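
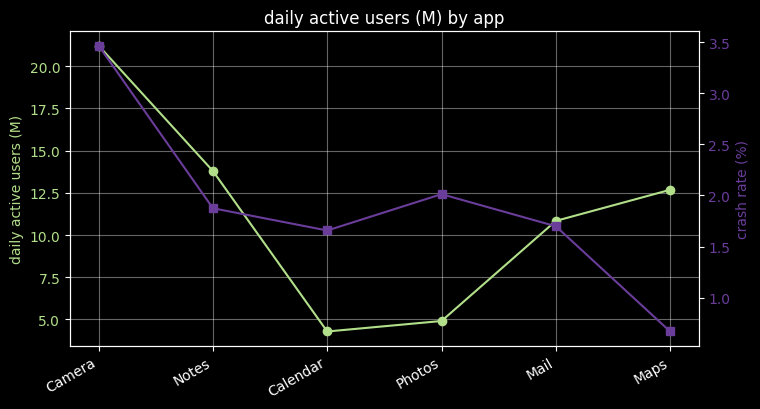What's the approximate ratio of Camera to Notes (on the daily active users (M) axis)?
≈ 1.57×

Camera ≈ 22, Notes ≈ 14; 22/14 ≈ 1.57.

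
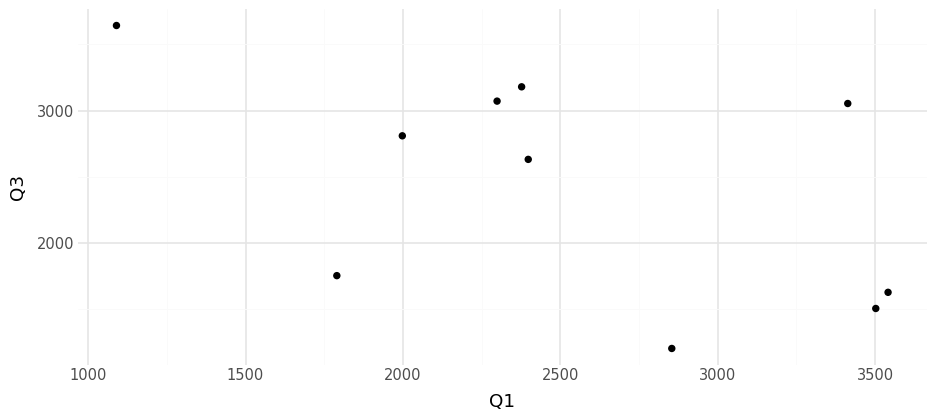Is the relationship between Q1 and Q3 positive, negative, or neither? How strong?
Points are negatively correlated; moderate (|r| ≈ 0.5).

negative, moderate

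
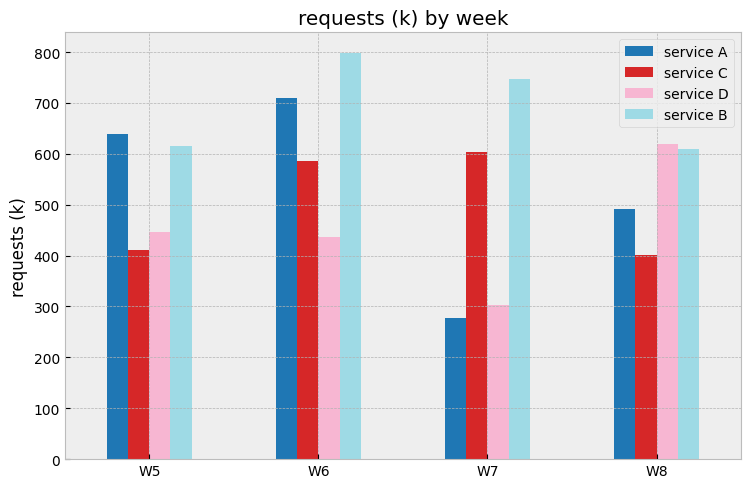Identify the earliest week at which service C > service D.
W5: service C ≈ 400 vs service D ≈ 400 (not yet); W6: service C ≈ 600 vs service D ≈ 400 (first crossover).

W6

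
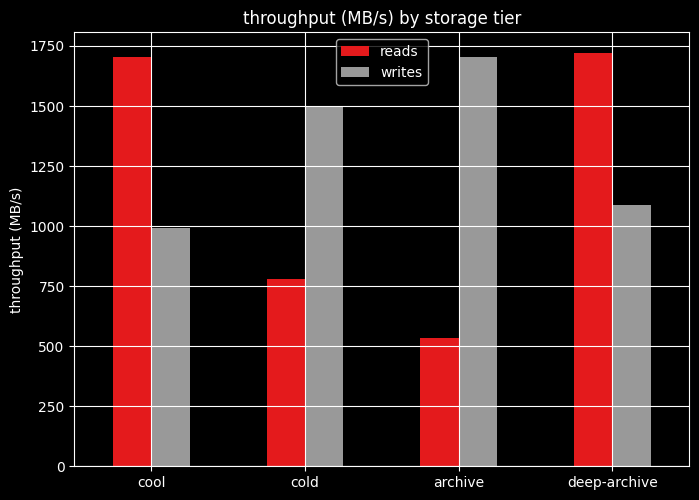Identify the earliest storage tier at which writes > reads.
cool: writes ≈ 1000 vs reads ≈ 1800 (not yet); cold: writes ≈ 1400 vs reads ≈ 800 (first crossover).

cold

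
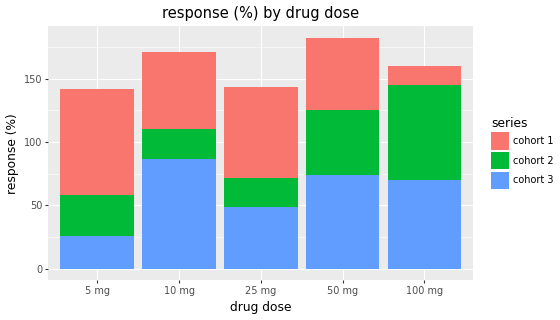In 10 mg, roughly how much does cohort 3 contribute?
≈ 80

cohort 3 top ≈ 80, bottom ≈ 0; segment ≈ 80.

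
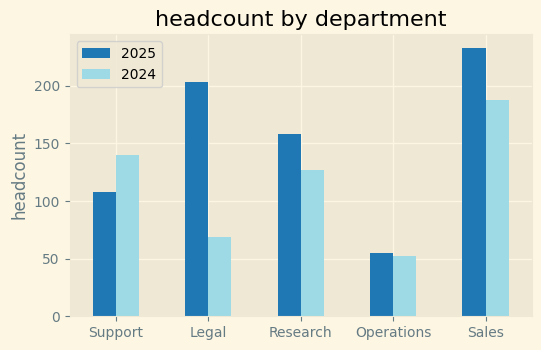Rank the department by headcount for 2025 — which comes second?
Legal

Top 3 for 2025: Sales ≈ 240, Legal ≈ 200, Research ≈ 160.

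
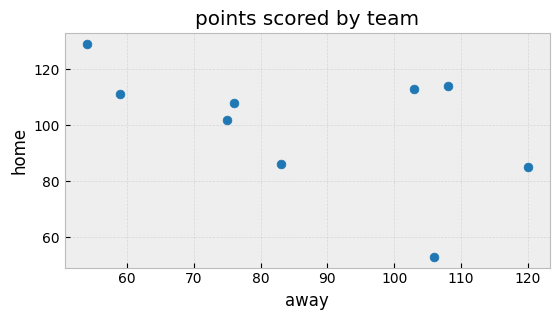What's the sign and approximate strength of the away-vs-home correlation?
negative, moderate

Points are negatively correlated; moderate (|r| ≈ 0.5).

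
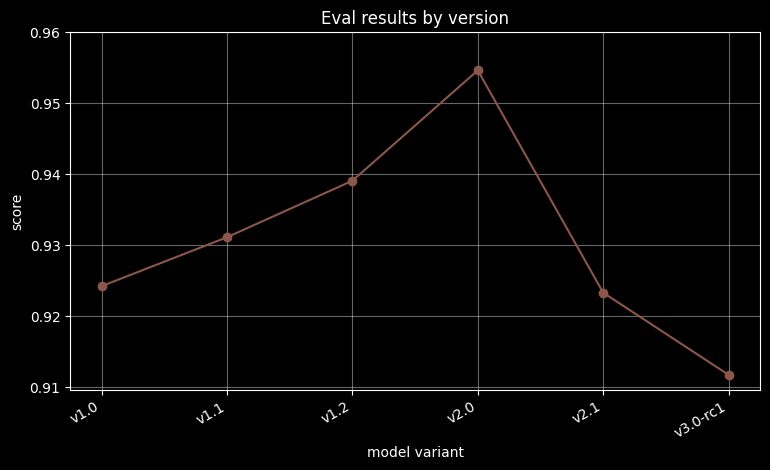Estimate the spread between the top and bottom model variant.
Max v2.0 ≈ 0.95, min v3.0-rc1 ≈ 0.91; range ≈ 0.04.

≈ 0.04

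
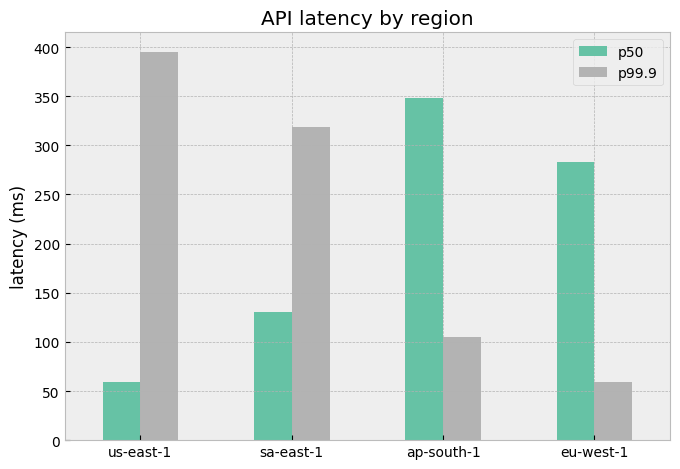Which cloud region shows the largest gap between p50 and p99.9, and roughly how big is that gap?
us-east-1: p50 ≈ 50, p99.9 ≈ 400 → gap ≈ 350. Next-largest (ap-south-1) is only ≈ 250.

us-east-1, ≈ 350 ms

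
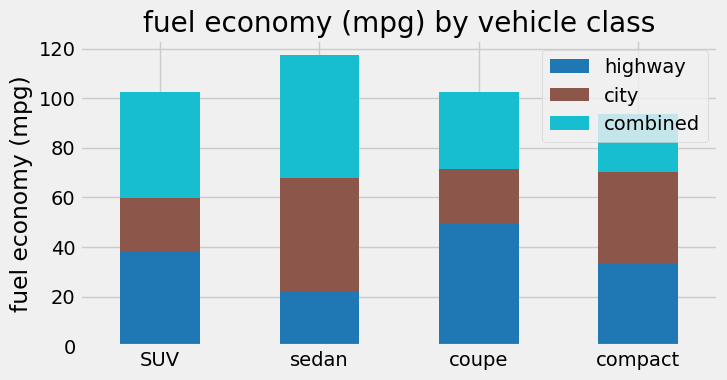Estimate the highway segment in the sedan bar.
highway top ≈ 20, bottom ≈ 0; segment ≈ 20.

≈ 20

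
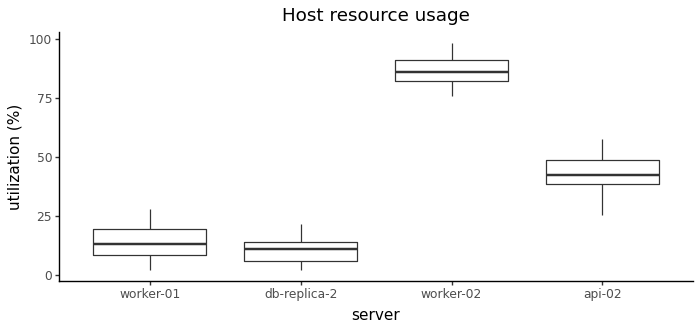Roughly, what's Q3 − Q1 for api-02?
Q3 ≈ 50, Q1 ≈ 40; IQR ≈ 10.

≈ 10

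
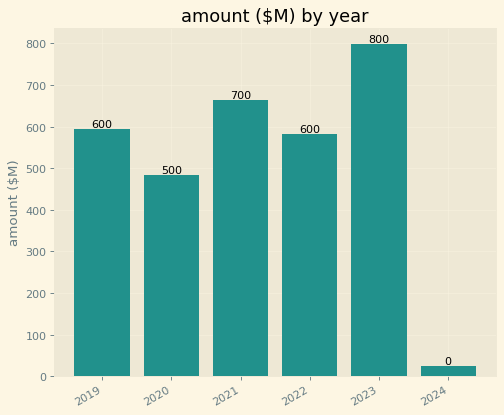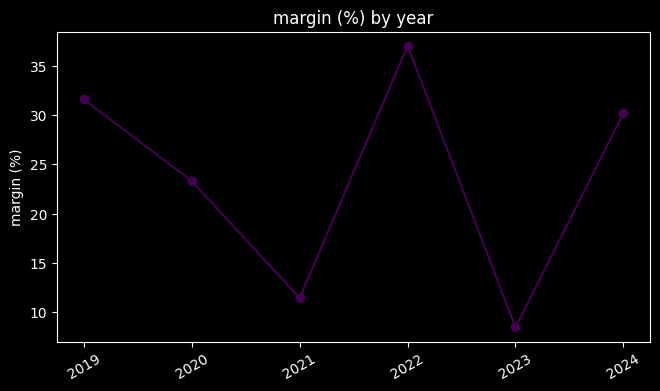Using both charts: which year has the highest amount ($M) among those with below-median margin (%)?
Chart 2 median margin (%) ≈ 25; below-median years: 2020, 2021, 2023. Among those, 2023 has the highest amount ($M) (≈ 800).

2023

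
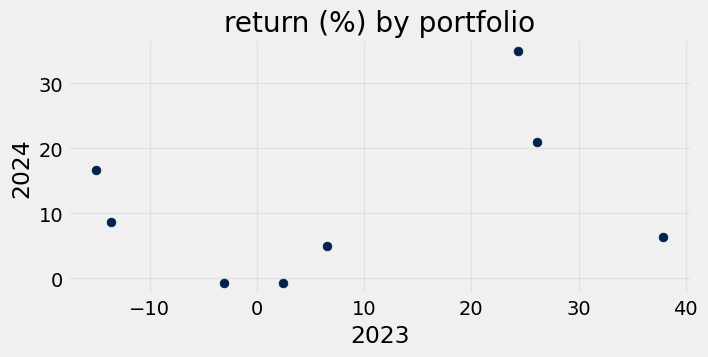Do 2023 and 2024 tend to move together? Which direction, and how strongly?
Points are positively correlated; weak (|r| ≈ 0.3).

positive, weak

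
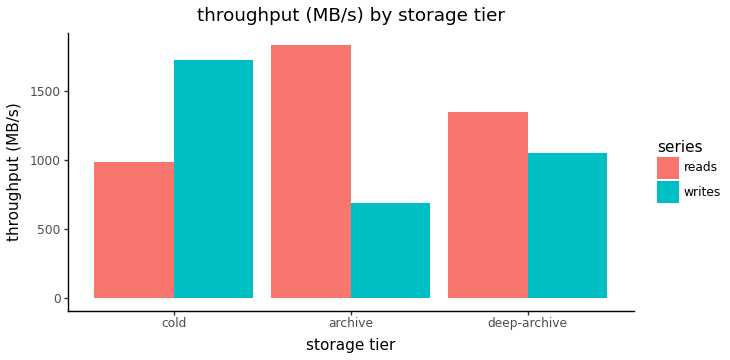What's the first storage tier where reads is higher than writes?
cold: reads ≈ 1000 vs writes ≈ 1800 (not yet); archive: reads ≈ 1800 vs writes ≈ 600 (first crossover).

archive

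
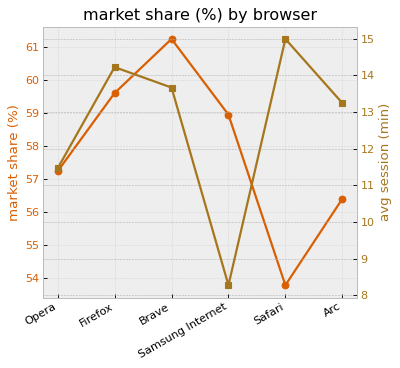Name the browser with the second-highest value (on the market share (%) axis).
Firefox

Top 3 (on the market share (%) axis): Brave ≈ 61, Firefox ≈ 60, Samsung Internet ≈ 59.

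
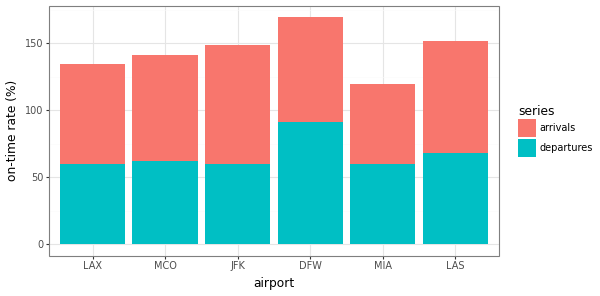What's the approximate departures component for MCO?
departures top ≈ 60, bottom ≈ 0; segment ≈ 60.

≈ 60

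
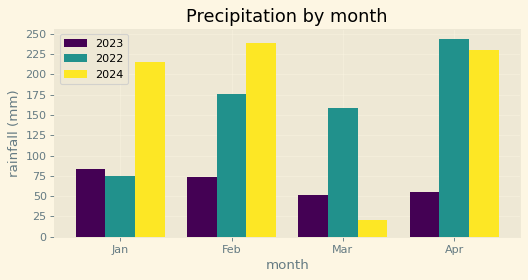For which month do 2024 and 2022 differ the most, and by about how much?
Jan, ≈ 150 mm

Jan: 2024 ≈ 225, 2022 ≈ 75 → gap ≈ 150. Next-largest (Mar) is only ≈ 125.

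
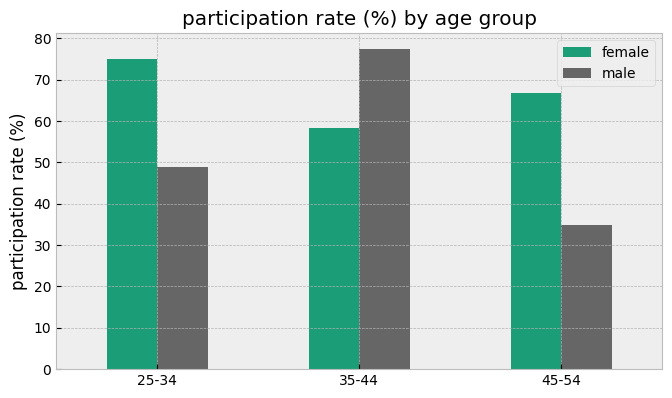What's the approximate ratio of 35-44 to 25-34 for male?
35-44 ≈ 80, 25-34 ≈ 50; 80/50 ≈ 1.6.

≈ 1.6×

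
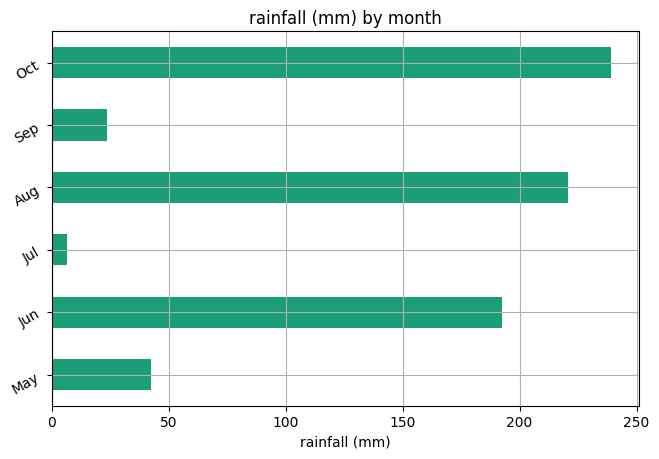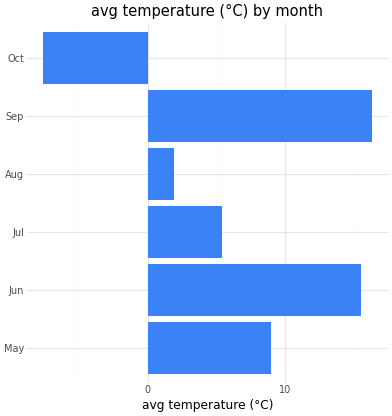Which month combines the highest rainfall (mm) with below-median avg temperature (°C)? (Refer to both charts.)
Oct

Chart 2 median avg temperature (°C) ≈ 8; below-median months: Jul, Aug, Oct. Among those, Oct has the highest rainfall (mm) (≈ 250).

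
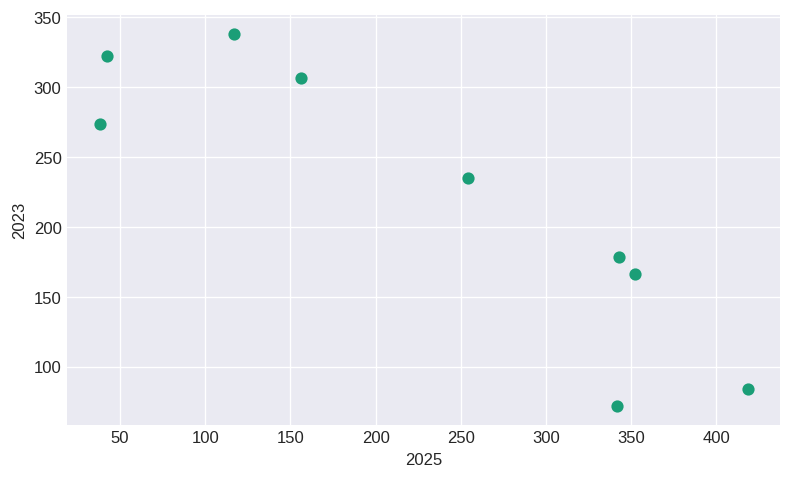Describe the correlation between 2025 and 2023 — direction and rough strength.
Points are negatively correlated; strong (|r| ≈ 0.9).

negative, strong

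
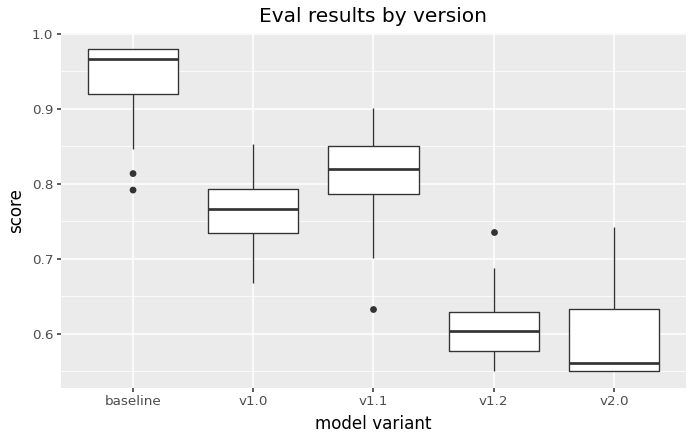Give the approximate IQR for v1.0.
≈ 0.05

Q3 ≈ 0.80, Q1 ≈ 0.75; IQR ≈ 0.05.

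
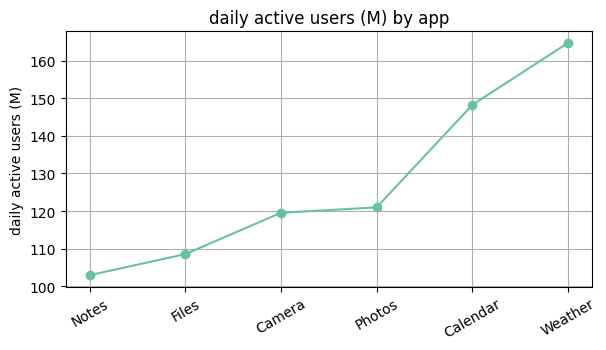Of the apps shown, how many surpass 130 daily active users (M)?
Above 130: Calendar, Weather.

2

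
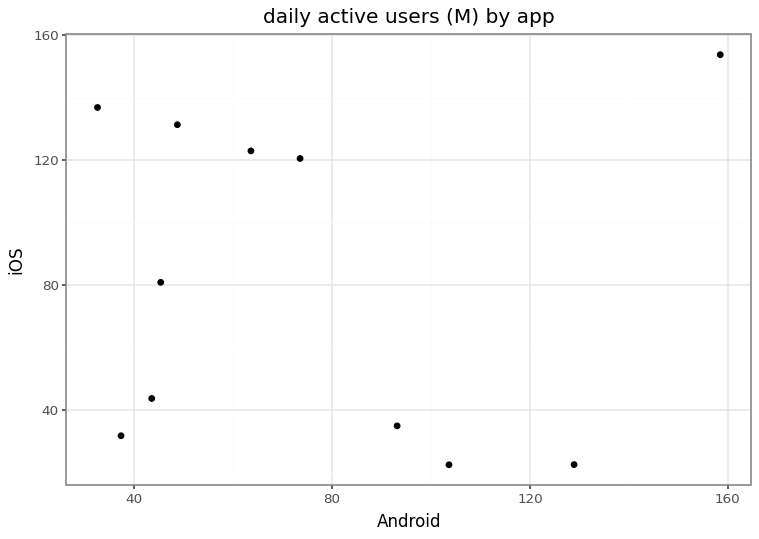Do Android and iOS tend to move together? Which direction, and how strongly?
no clear correlation

Points are roughly uncorrelated; weak (|r| ≈ 0.0).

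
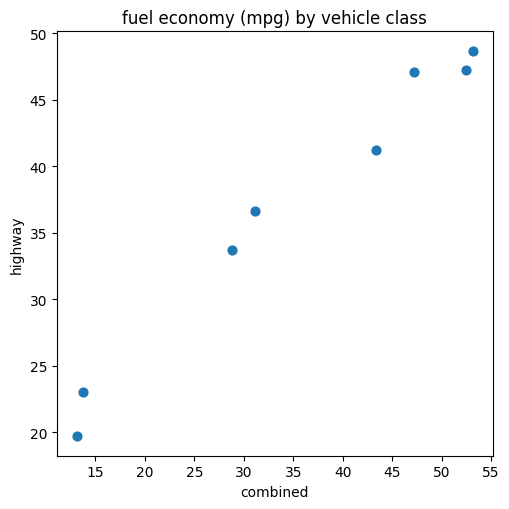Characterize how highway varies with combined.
Points are positively correlated; strong (|r| ≈ 1.0).

positive, strong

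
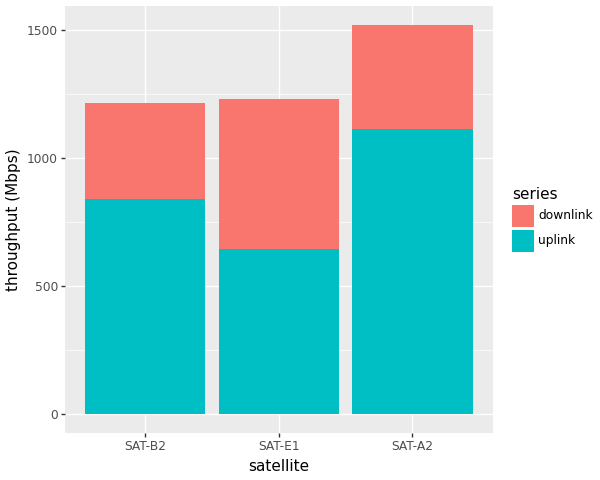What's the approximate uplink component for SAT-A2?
≈ 1200

uplink top ≈ 1200, bottom ≈ 0; segment ≈ 1200.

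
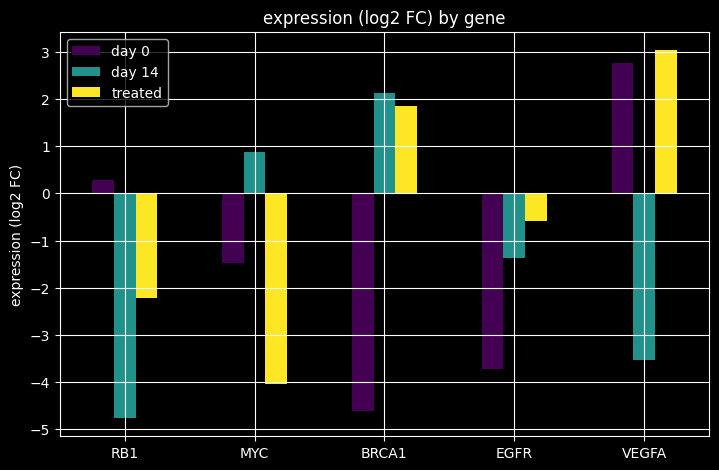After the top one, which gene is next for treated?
BRCA1

Top 3 for treated: VEGFA ≈ 3, BRCA1 ≈ 2, EGFR ≈ -1.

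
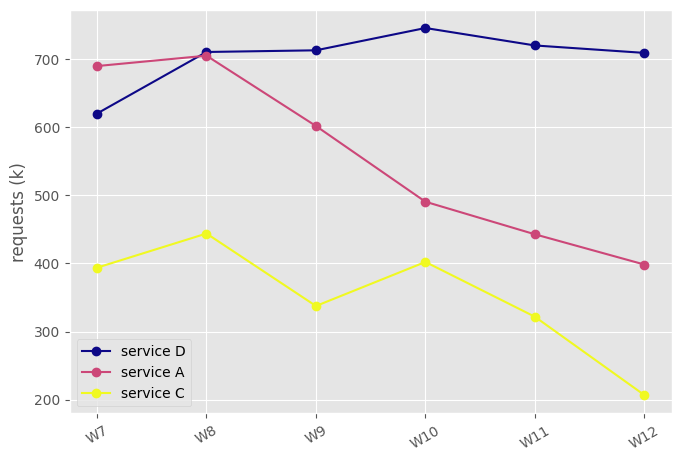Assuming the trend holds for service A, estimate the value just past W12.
Last three: 500, 450, 400 → slope ≈ -50/step → next ≈ 350.

≈ 350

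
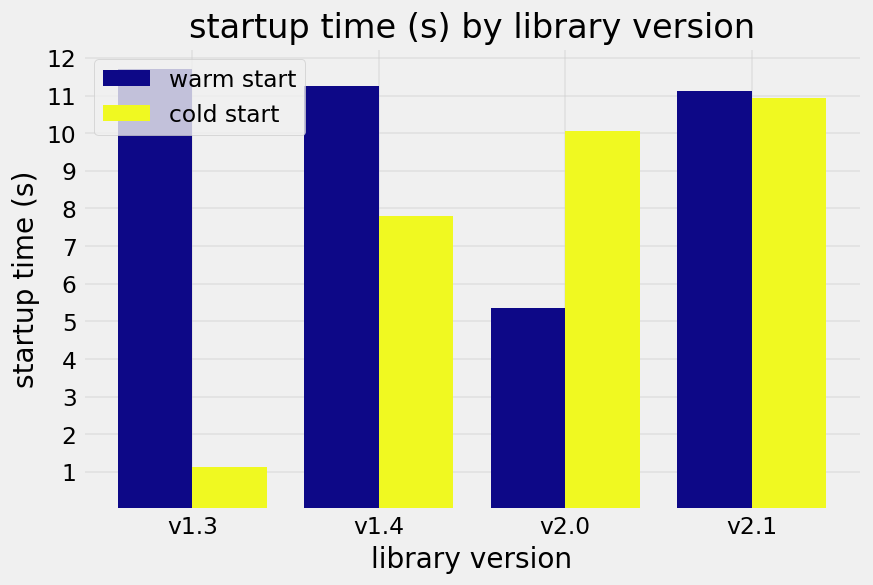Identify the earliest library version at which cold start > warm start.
v1.4: cold start ≈ 8 vs warm start ≈ 11 (not yet); v2.0: cold start ≈ 10 vs warm start ≈ 5 (first crossover).

v2.0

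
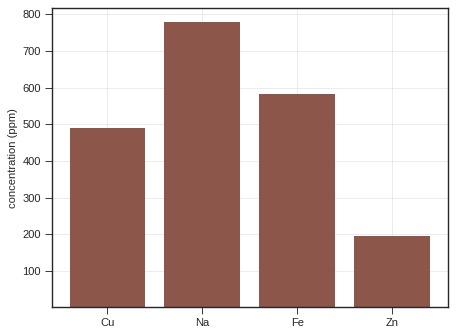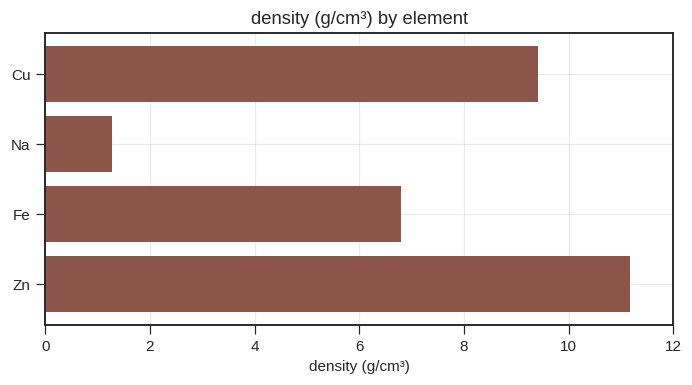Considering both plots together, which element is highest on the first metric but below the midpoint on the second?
Chart 2 median density (g/cm³) ≈ 8; below-median elements: Na, Fe. Among those, Na has the highest concentration (ppm) (≈ 800).

Na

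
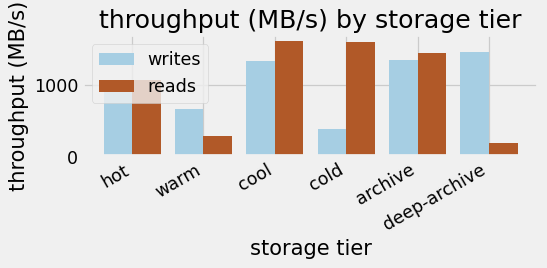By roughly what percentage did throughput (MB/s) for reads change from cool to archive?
≈ -12.5%

cool ≈ 1600, archive ≈ 1400; (1400 − 1600) / 1600 ≈ -12.5%.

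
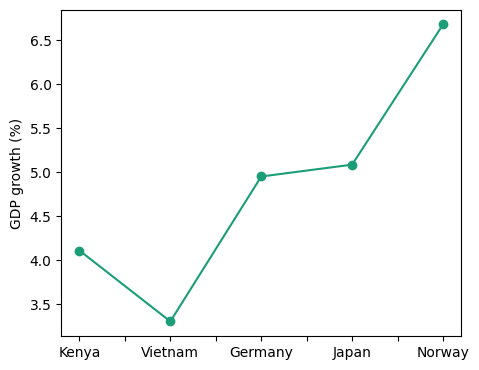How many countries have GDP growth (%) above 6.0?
Above 6.0: Norway.

1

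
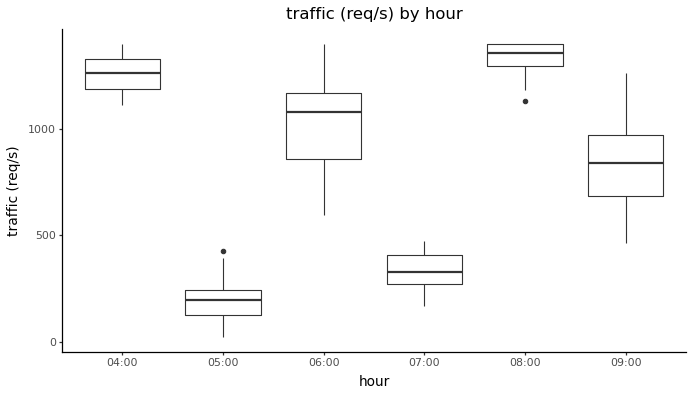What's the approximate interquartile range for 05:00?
≈ 100

Q3 ≈ 200, Q1 ≈ 100; IQR ≈ 100.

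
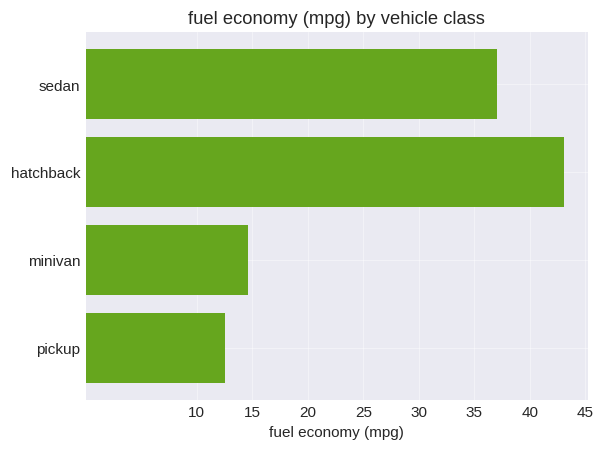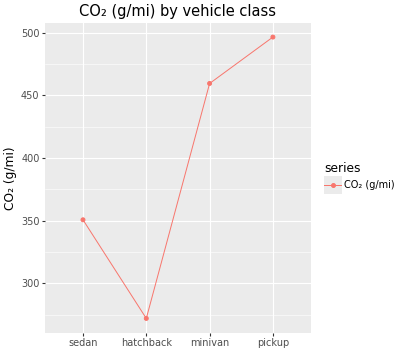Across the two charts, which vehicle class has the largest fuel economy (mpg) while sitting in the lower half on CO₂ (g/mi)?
Chart 2 median CO₂ (g/mi) ≈ 400; below-median vehicle classes: sedan, hatchback. Among those, hatchback has the highest fuel economy (mpg) (≈ 45).

hatchback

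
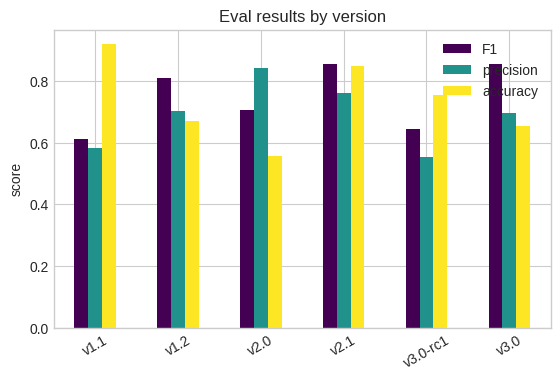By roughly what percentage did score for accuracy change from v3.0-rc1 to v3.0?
v3.0-rc1 ≈ 0.8, v3.0 ≈ 0.7; (0.7 − 0.8) / 0.8 ≈ -12.5%.

≈ -12.5%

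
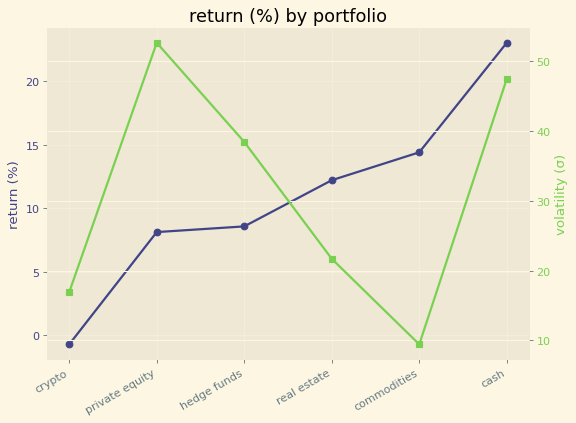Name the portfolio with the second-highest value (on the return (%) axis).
commodities

Top 3 (on the return (%) axis): cash ≈ 22, commodities ≈ 14, real estate ≈ 12.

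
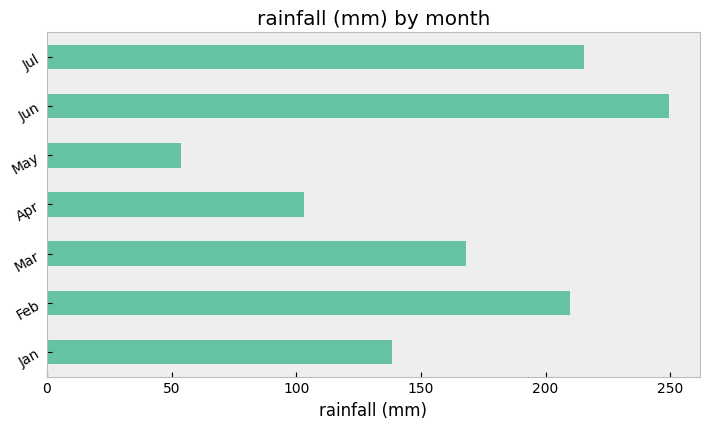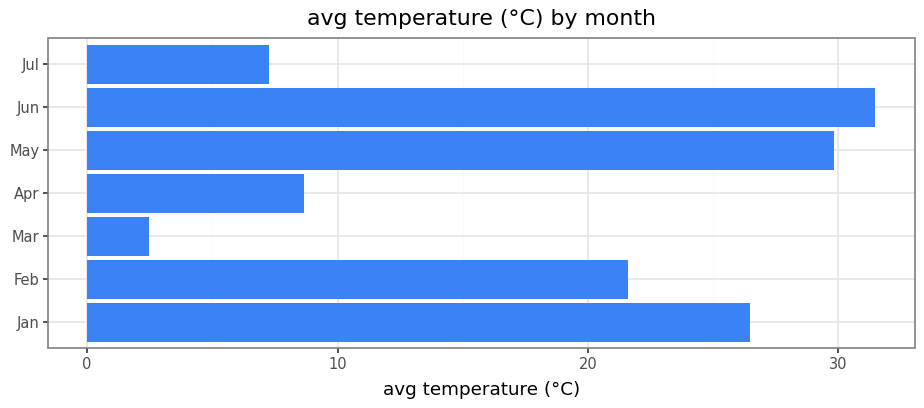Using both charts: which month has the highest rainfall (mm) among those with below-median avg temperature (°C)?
Jul

Chart 2 median avg temperature (°C) ≈ 20; below-median months: Mar, Apr, Jul. Among those, Jul has the highest rainfall (mm) (≈ 225).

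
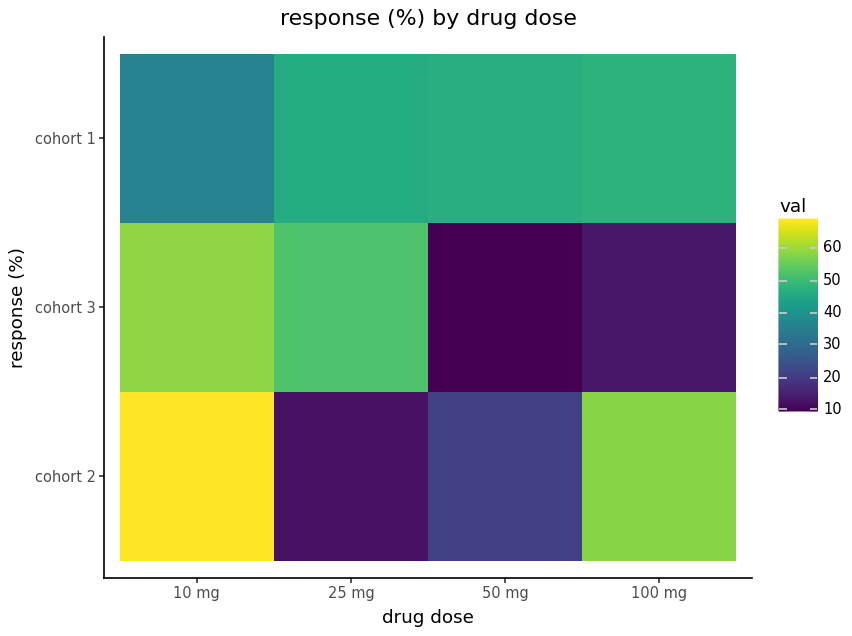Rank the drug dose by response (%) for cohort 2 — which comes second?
Top 3 for cohort 2: 10 mg ≈ 70, 100 mg ≈ 60, 50 mg ≈ 20.

100 mg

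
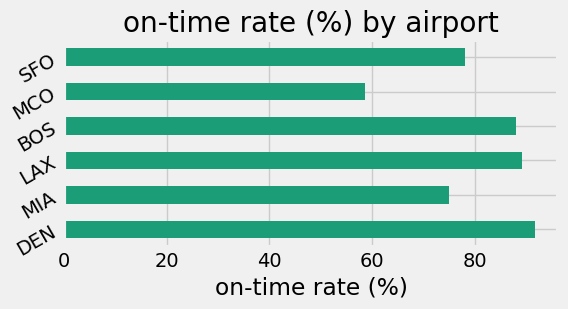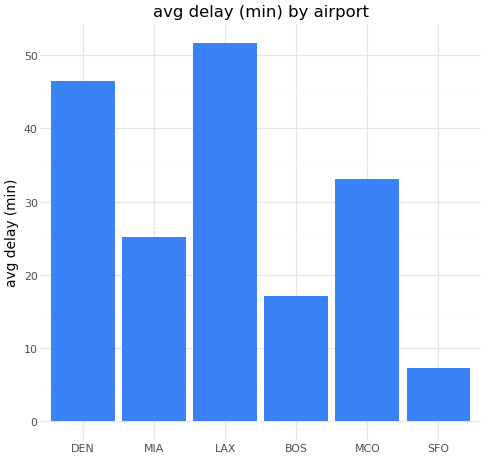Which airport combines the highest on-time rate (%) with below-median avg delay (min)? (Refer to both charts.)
BOS

Chart 2 median avg delay (min) ≈ 30; below-median airports: MIA, BOS, SFO. Among those, BOS has the highest on-time rate (%) (≈ 90).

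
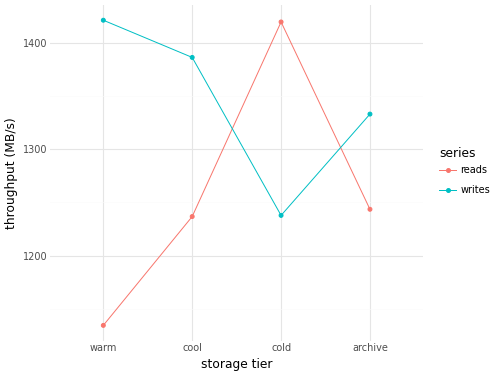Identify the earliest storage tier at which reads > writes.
cold

cool: reads ≈ 1225 vs writes ≈ 1375 (not yet); cold: reads ≈ 1425 vs writes ≈ 1250 (first crossover).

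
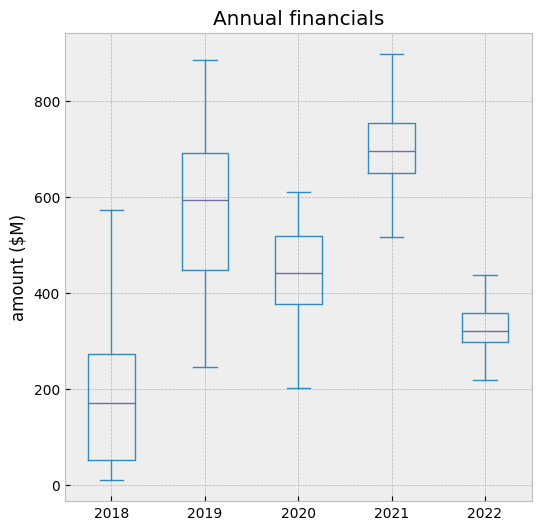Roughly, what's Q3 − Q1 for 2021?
Q3 ≈ 750, Q1 ≈ 650; IQR ≈ 100.

≈ 100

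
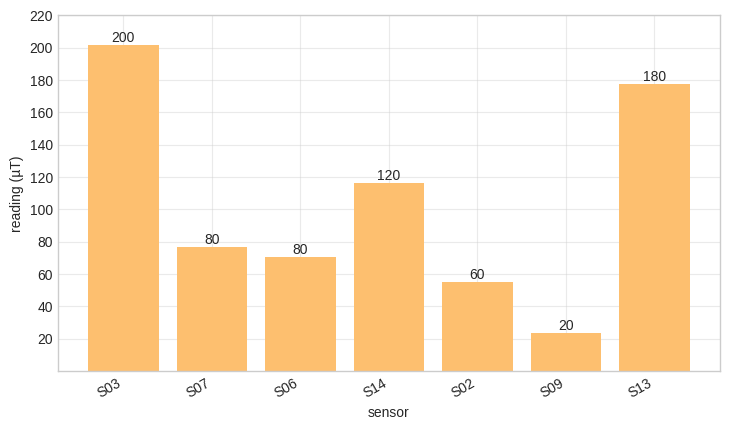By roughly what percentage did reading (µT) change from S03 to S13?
S03 ≈ 200, S13 ≈ 180; (180 − 200) / 200 ≈ -10%.

≈ -10%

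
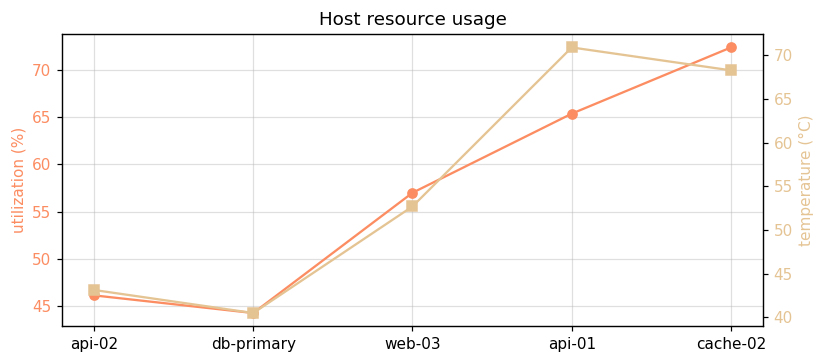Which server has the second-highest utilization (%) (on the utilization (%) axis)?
Top 3 (on the utilization (%) axis): cache-02 ≈ 70, api-01 ≈ 65, web-03 ≈ 55.

api-01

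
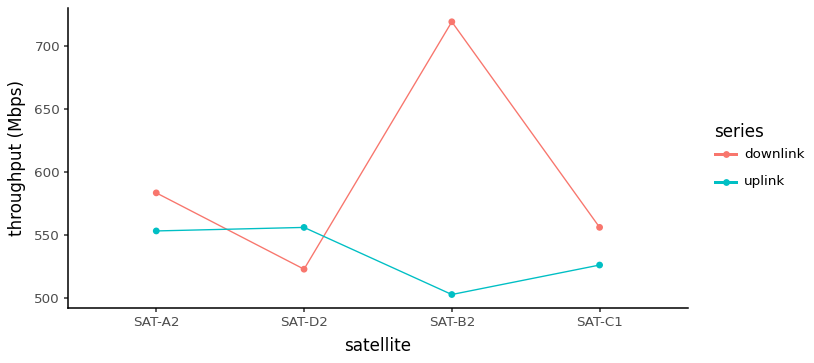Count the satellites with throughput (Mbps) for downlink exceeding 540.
3

Above 540: SAT-A2, SAT-B2, SAT-C1.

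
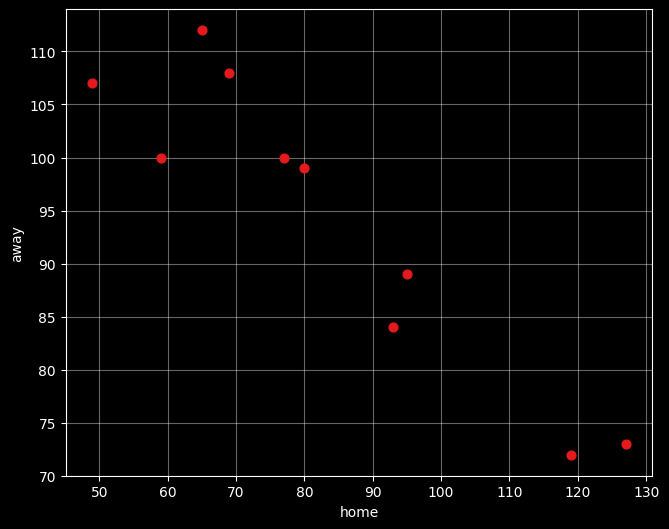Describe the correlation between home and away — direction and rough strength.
negative, strong

Points are negatively correlated; strong (|r| ≈ 0.9).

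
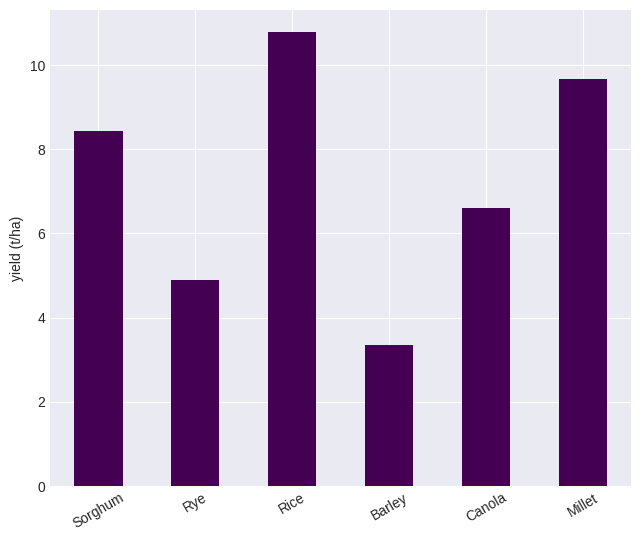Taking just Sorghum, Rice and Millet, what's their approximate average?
(8 + 11 + 10) / 3 ≈ 10.

≈ 10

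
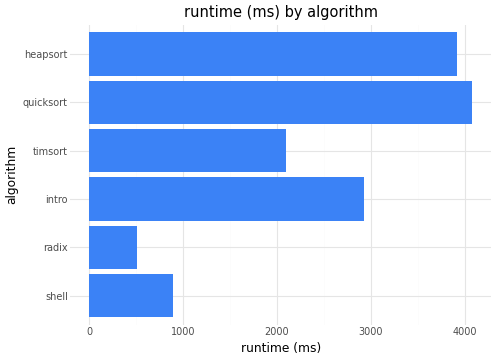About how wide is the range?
≈ 3500

Max quicksort ≈ 4000, min radix ≈ 500; range ≈ 3500.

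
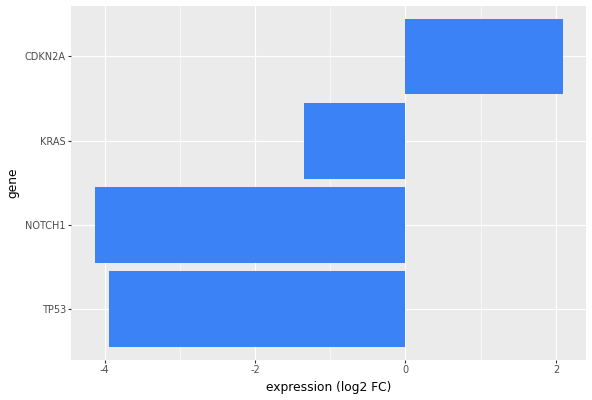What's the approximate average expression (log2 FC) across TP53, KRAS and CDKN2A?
≈ -1

(-4 + -1 + 2) / 3 ≈ -1.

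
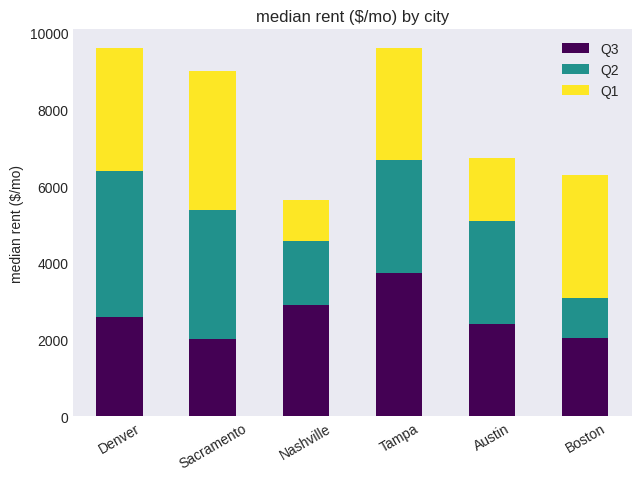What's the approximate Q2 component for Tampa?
Q2 top ≈ 7000, bottom ≈ 4000; segment ≈ 3000.

≈ 3000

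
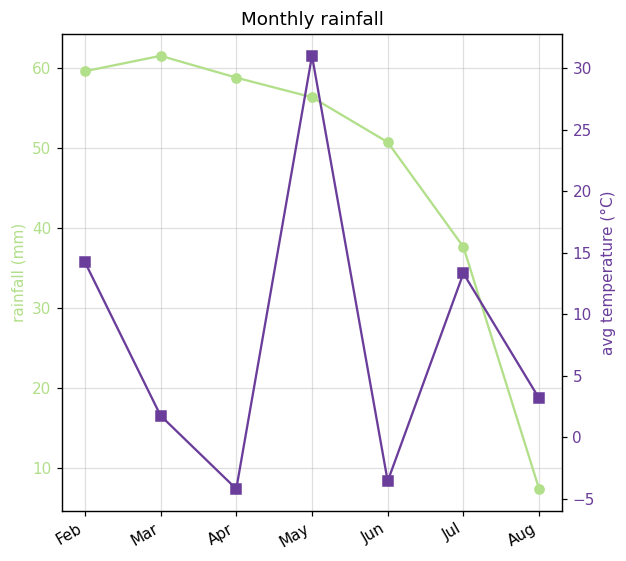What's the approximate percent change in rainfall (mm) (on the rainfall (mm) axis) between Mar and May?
≈ -8.3%

Mar ≈ 60, May ≈ 55; (55 − 60) / 60 ≈ -8.3%.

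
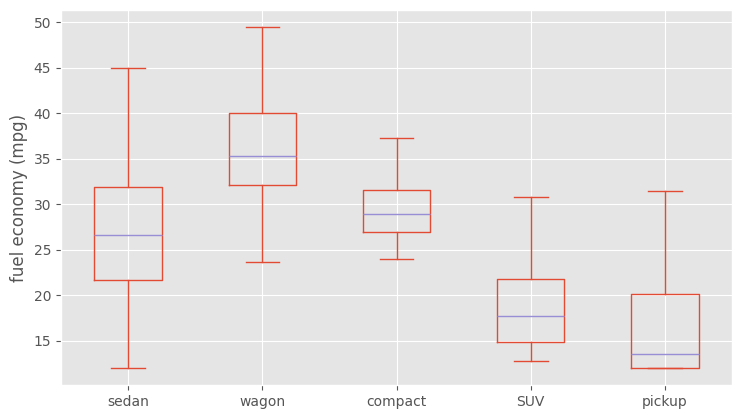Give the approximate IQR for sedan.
Q3 ≈ 32, Q1 ≈ 22; IQR ≈ 10.

≈ 10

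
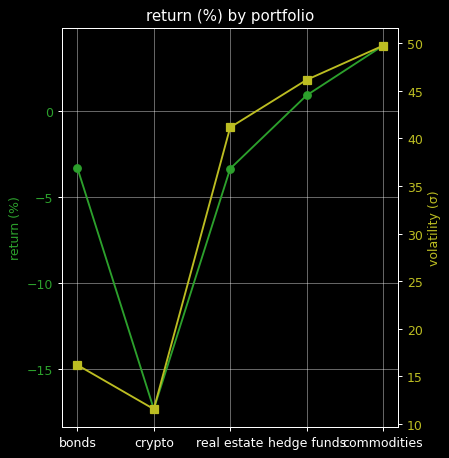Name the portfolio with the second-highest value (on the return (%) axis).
hedge funds

Top 3 (on the return (%) axis): commodities ≈ 4, hedge funds ≈ 0, bonds ≈ -4.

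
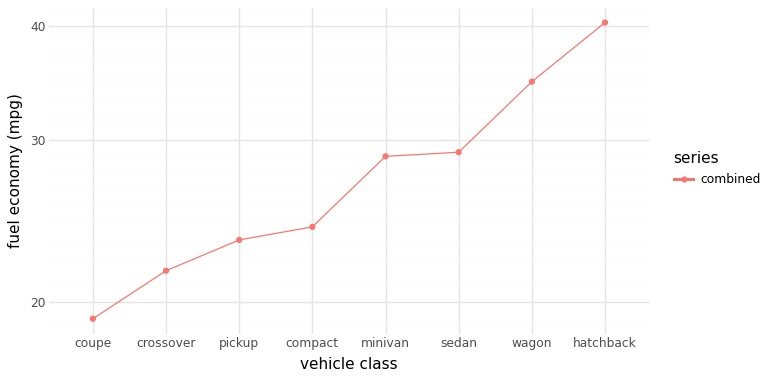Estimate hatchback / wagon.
hatchback ≈ 40, wagon ≈ 34; 40/34 ≈ 1.18.

≈ 1.18×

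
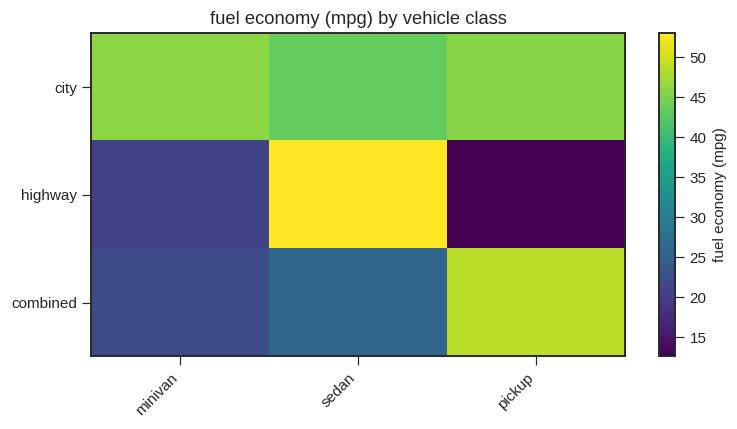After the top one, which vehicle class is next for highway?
Top 3 for highway: sedan ≈ 55, minivan ≈ 20, pickup ≈ 15.

minivan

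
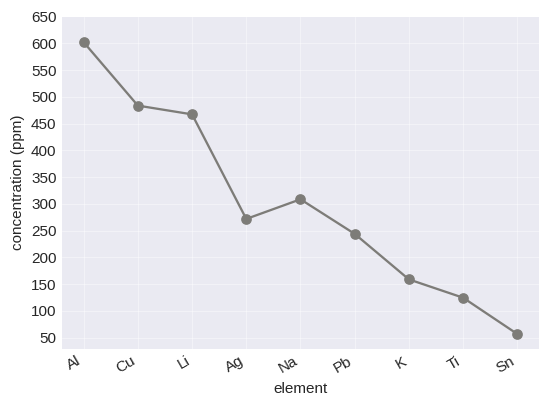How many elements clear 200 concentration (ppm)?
Above 200: Al, Cu, Li, Ag, Na, Pb.

6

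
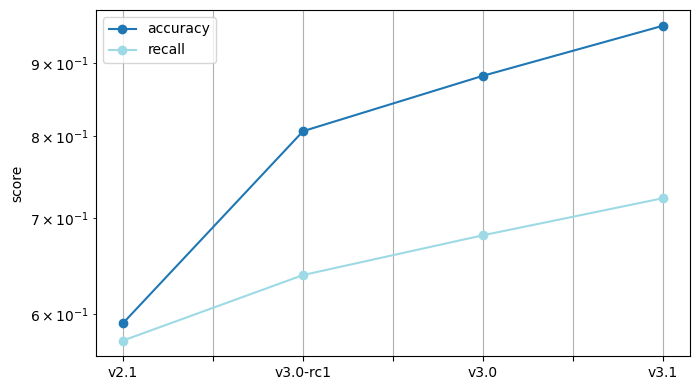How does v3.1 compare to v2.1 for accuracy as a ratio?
v3.1 ≈ 0.95, v2.1 ≈ 0.60; 0.95/0.60 ≈ 1.58.

≈ 1.58×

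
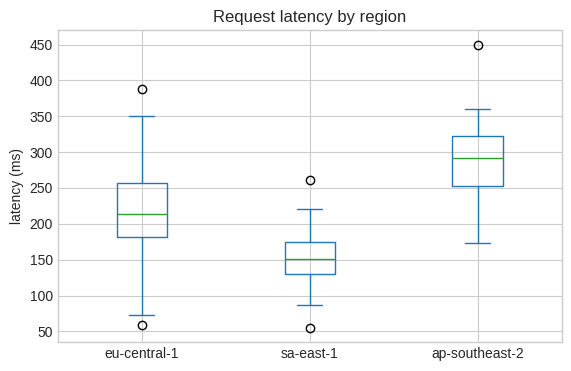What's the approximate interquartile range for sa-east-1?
≈ 40

Q3 ≈ 170, Q1 ≈ 130; IQR ≈ 40.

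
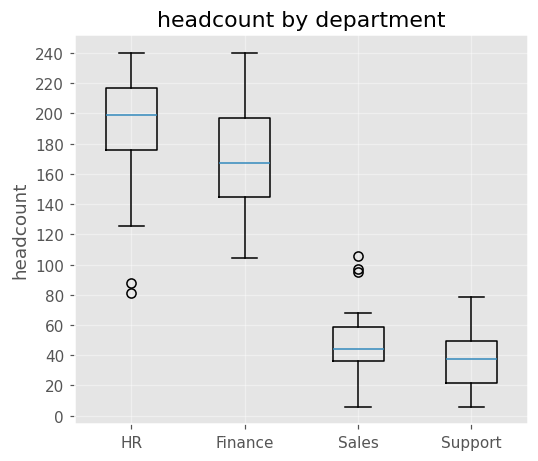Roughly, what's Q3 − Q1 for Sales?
≈ 20

Q3 ≈ 60, Q1 ≈ 40; IQR ≈ 20.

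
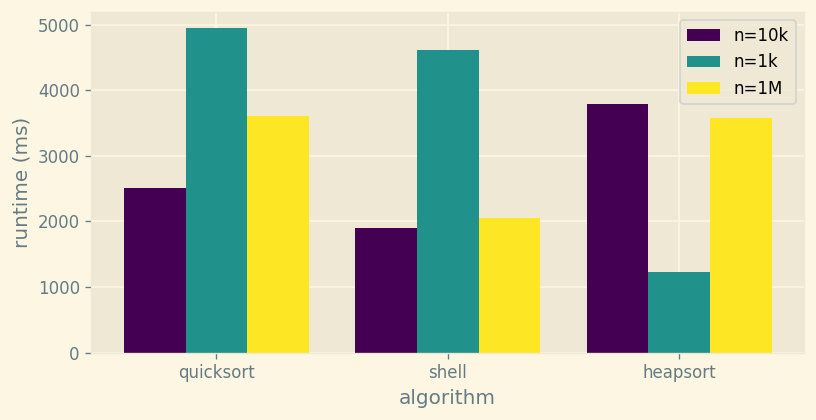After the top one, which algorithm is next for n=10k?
Top 3 for n=10k: heapsort ≈ 4000, quicksort ≈ 2500, shell ≈ 2000.

quicksort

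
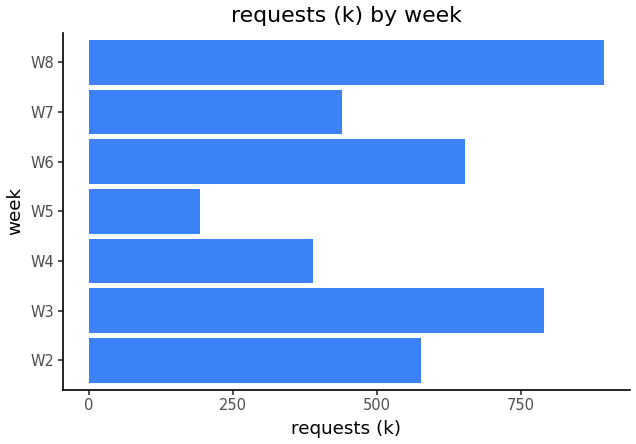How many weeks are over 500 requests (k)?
4

Above 500: W2, W3, W6, W8.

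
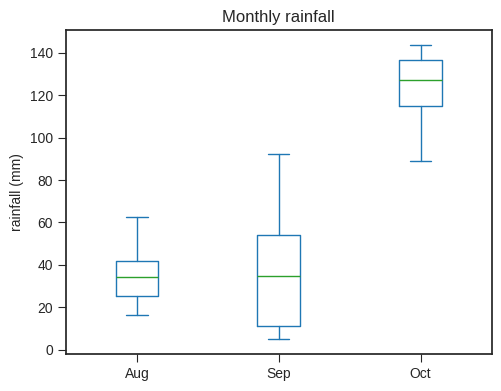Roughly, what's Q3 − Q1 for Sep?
≈ 40

Q3 ≈ 50, Q1 ≈ 10; IQR ≈ 40.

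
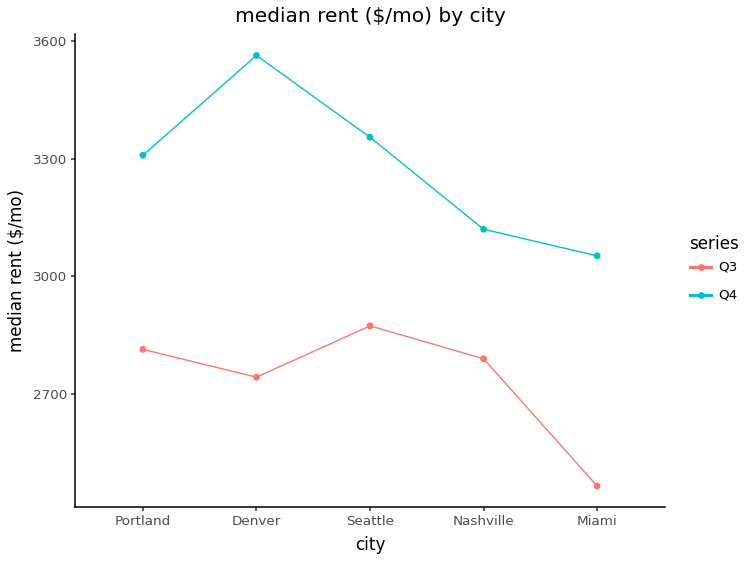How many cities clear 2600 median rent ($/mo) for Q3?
Above 2600: Portland, Denver, Seattle, Nashville.

4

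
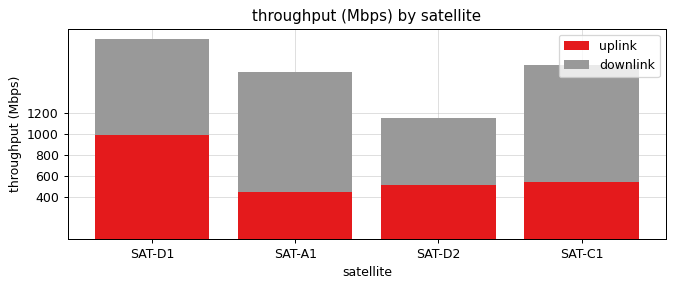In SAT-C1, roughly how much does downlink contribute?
downlink top ≈ 1600, bottom ≈ 600; segment ≈ 1000.

≈ 1000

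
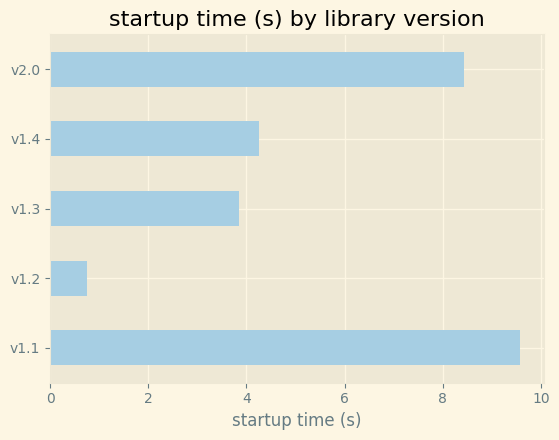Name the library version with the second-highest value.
Top 3: v1.1 ≈ 10, v2.0 ≈ 8, v1.4 ≈ 4.

v2.0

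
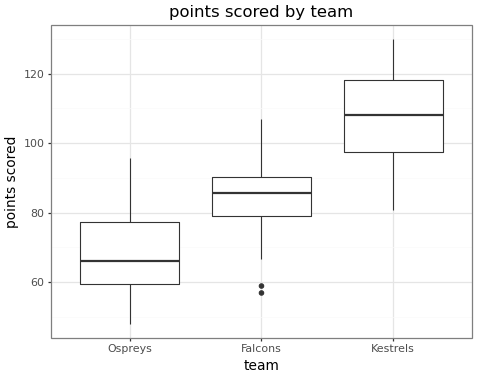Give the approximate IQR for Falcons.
Q3 ≈ 90, Q1 ≈ 80; IQR ≈ 10.

≈ 10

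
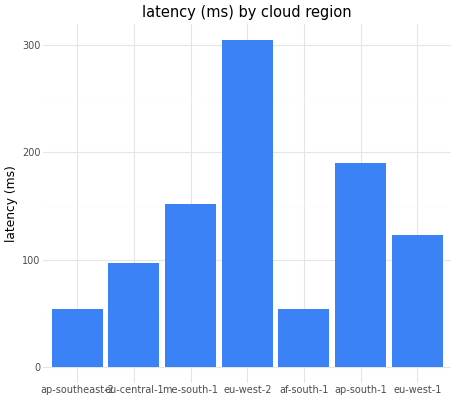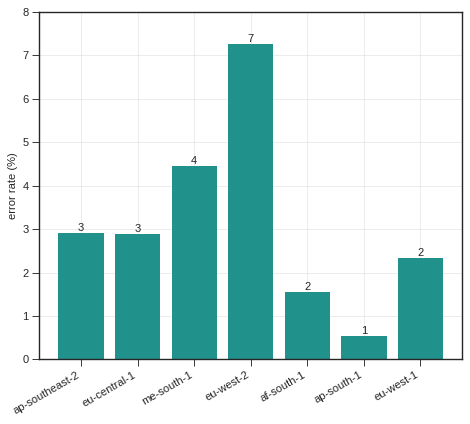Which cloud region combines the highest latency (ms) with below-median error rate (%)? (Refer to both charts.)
ap-south-1

Chart 2 median error rate (%) ≈ 3; below-median cloud regions: af-south-1, ap-south-1, eu-west-1. Among those, ap-south-1 has the highest latency (ms) (≈ 200).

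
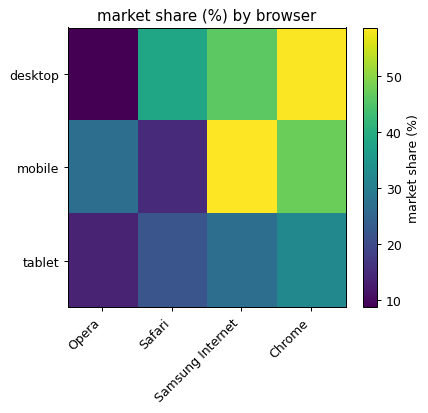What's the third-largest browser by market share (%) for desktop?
Safari

Top 4 for desktop: Chrome ≈ 60, Samsung Internet ≈ 45, Safari ≈ 40, Opera ≈ 10.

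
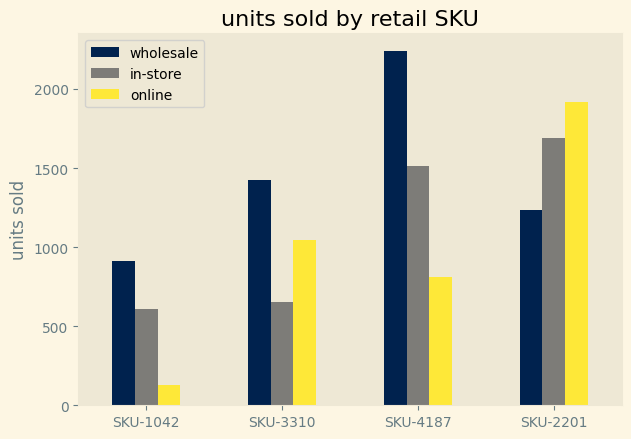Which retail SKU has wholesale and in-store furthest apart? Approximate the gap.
SKU-3310, ≈ 800

SKU-3310: wholesale ≈ 1400, in-store ≈ 600 → gap ≈ 800. Next-largest (SKU-4187) is only ≈ 600.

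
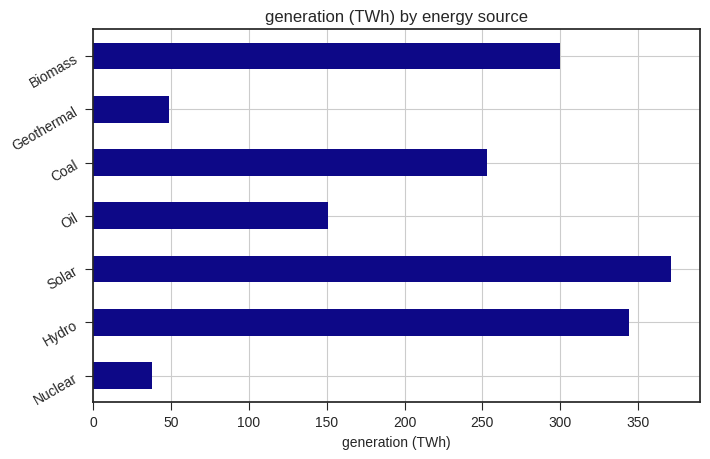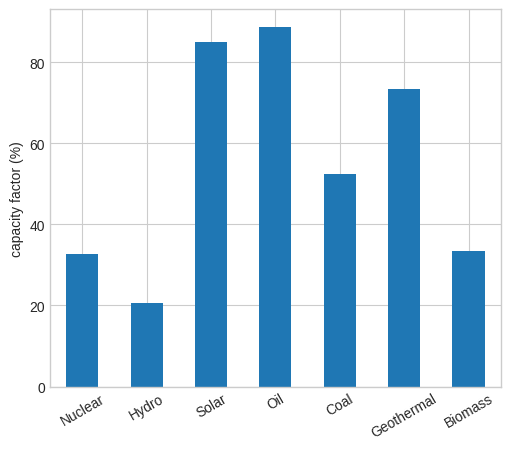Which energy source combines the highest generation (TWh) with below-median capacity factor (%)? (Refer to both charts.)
Chart 2 median capacity factor (%) ≈ 50; below-median energy sources: Nuclear, Hydro, Biomass. Among those, Hydro has the highest generation (TWh) (≈ 350).

Hydro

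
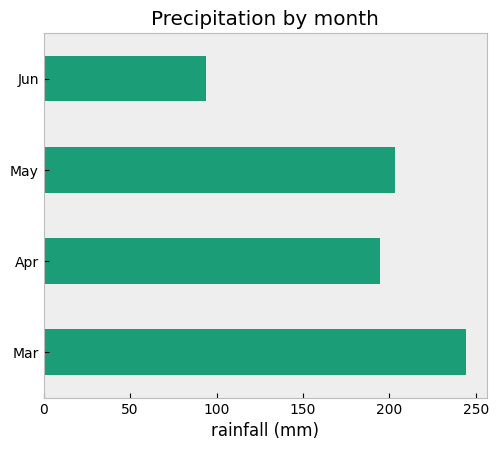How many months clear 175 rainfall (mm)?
3

Above 175: Mar, Apr, May.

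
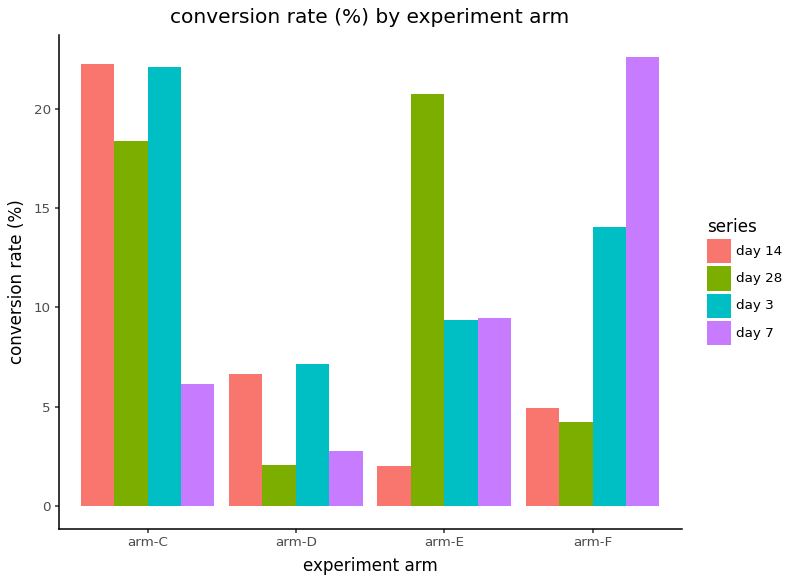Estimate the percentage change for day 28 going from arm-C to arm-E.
≈ +11.1%

arm-C ≈ 18, arm-E ≈ 20; (20 − 18) / 18 ≈ +11.1%.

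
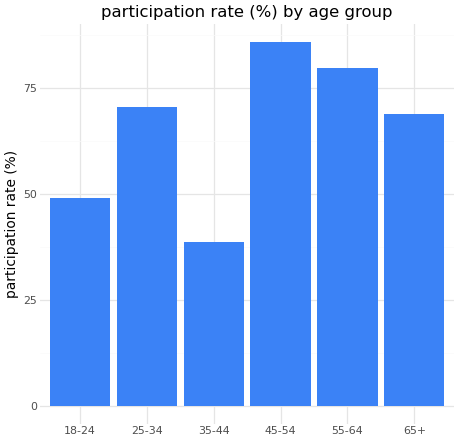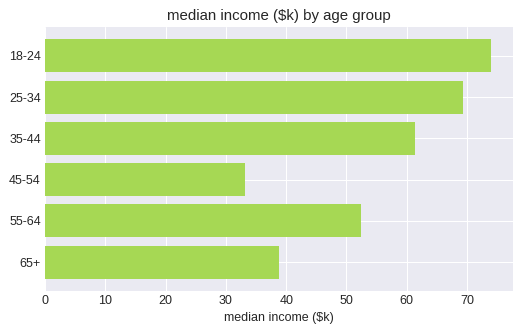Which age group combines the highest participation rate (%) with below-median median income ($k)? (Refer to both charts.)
Chart 2 median median income ($k) ≈ 60; below-median age groups: 45-54, 55-64, 65+. Among those, 45-54 has the highest participation rate (%) (≈ 90).

45-54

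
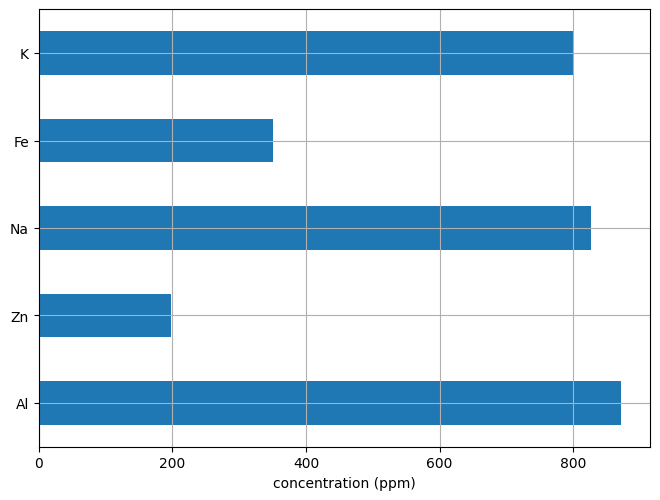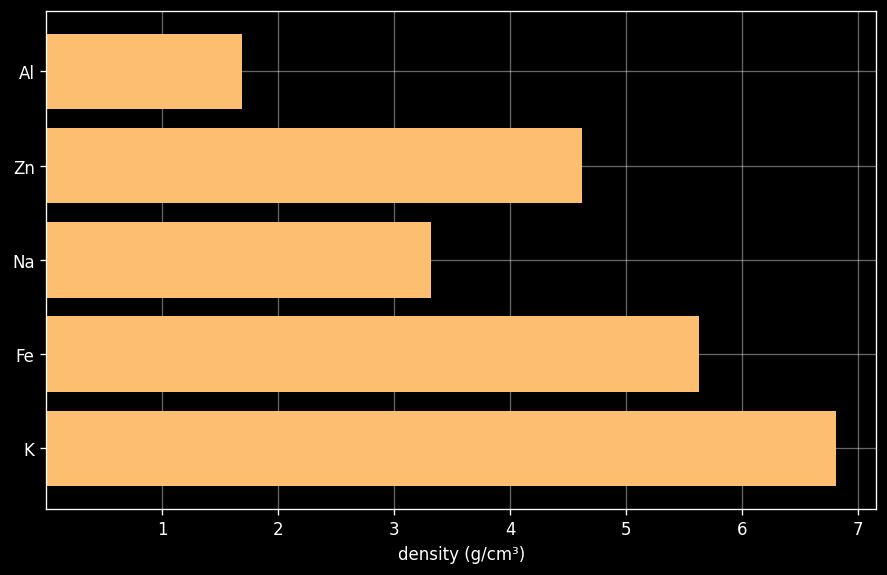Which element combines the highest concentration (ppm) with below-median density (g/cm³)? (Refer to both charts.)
Chart 2 median density (g/cm³) ≈ 5; below-median elements: Al, Na. Among those, Al has the highest concentration (ppm) (≈ 900).

Al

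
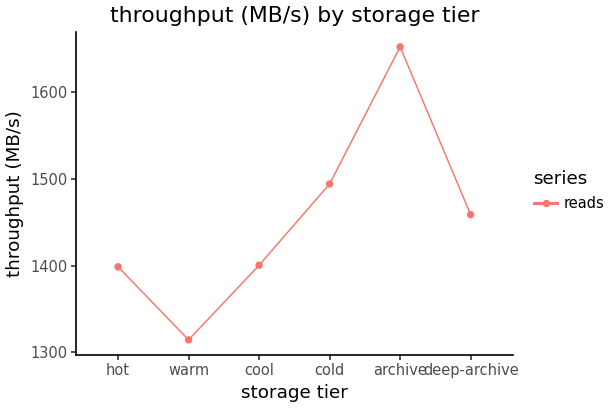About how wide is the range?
≈ 350

Max archive ≈ 1650, min warm ≈ 1300; range ≈ 350.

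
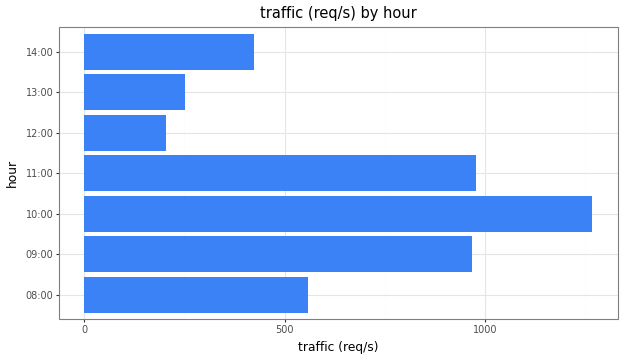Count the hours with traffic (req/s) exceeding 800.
3

Above 800: 09:00, 10:00, 11:00.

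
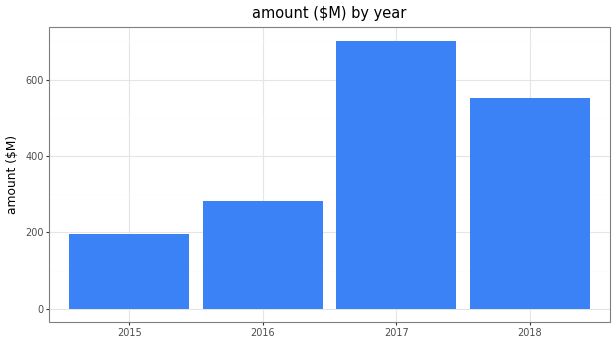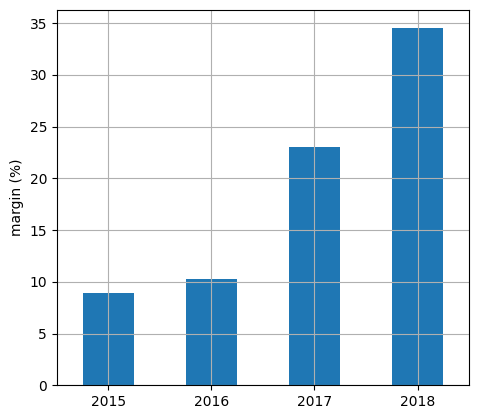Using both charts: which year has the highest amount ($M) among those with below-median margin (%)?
Chart 2 median margin (%) ≈ 15; below-median years: 2015, 2016. Among those, 2016 has the highest amount ($M) (≈ 300).

2016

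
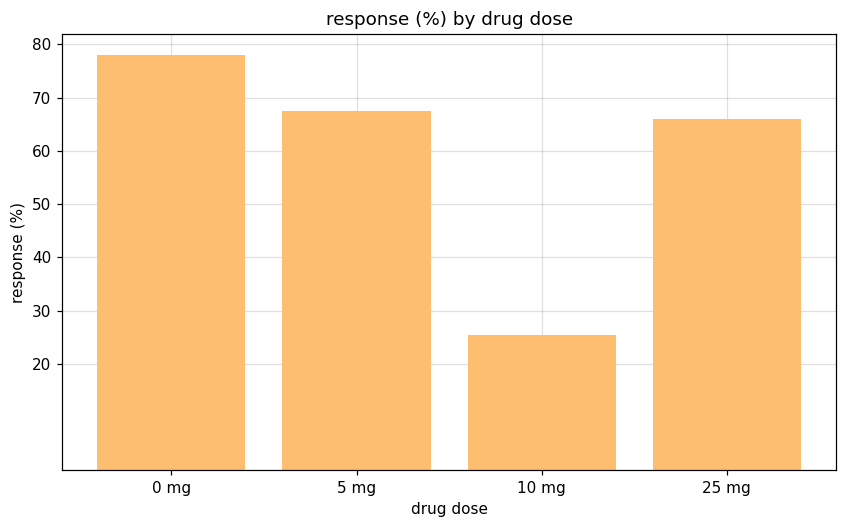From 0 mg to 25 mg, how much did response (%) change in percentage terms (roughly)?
0 mg ≈ 80, 25 mg ≈ 70; (70 − 80) / 80 ≈ -12.5%.

≈ -12.5%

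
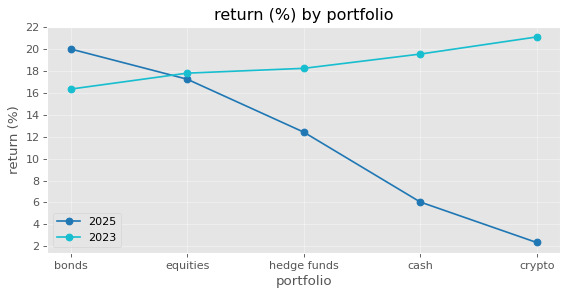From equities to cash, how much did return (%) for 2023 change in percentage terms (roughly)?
≈ +11.1%

equities ≈ 18, cash ≈ 20; (20 − 18) / 18 ≈ +11.1%.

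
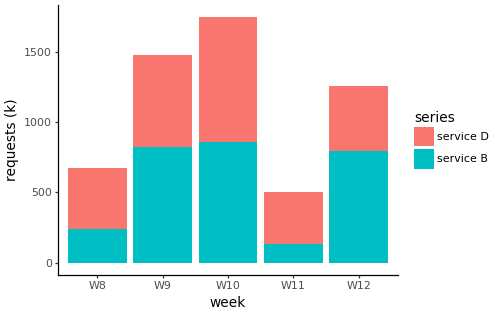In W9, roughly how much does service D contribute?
≈ 600

service D top ≈ 1400, bottom ≈ 800; segment ≈ 600.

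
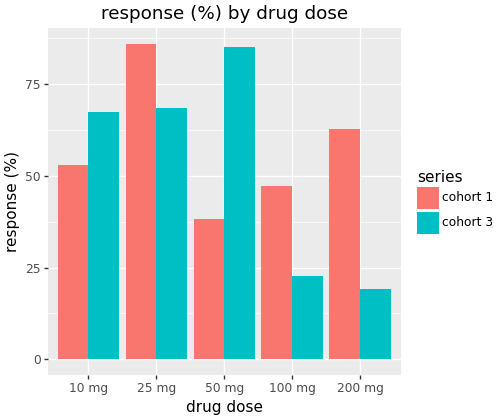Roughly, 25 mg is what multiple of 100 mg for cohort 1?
25 mg ≈ 90, 100 mg ≈ 50; 90/50 ≈ 1.8.

≈ 1.8×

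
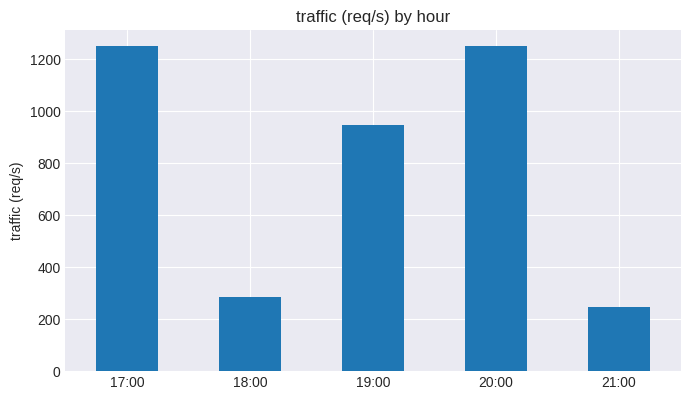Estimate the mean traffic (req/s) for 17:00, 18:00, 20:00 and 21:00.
≈ 700

(1200 + 200 + 1200 + 200) / 4 ≈ 700.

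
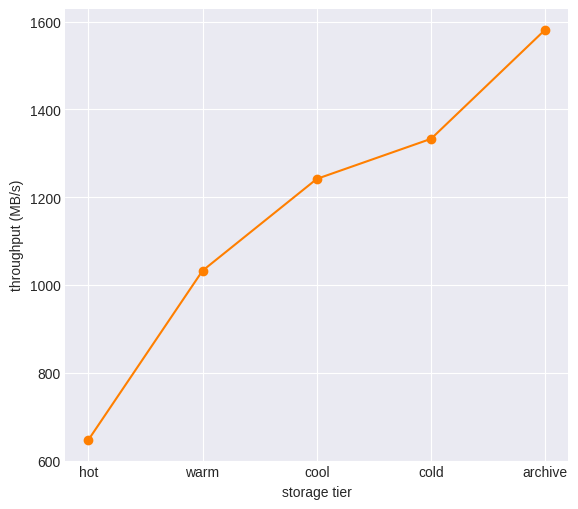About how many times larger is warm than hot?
≈ 1.67×

warm ≈ 1000, hot ≈ 600; 1000/600 ≈ 1.67.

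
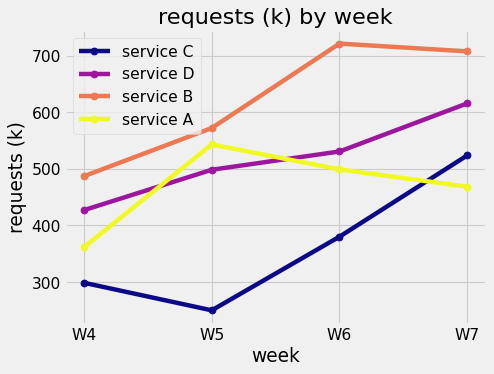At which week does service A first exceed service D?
W5

W4: service A ≈ 350 vs service D ≈ 450 (not yet); W5: service A ≈ 550 vs service D ≈ 500 (first crossover).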